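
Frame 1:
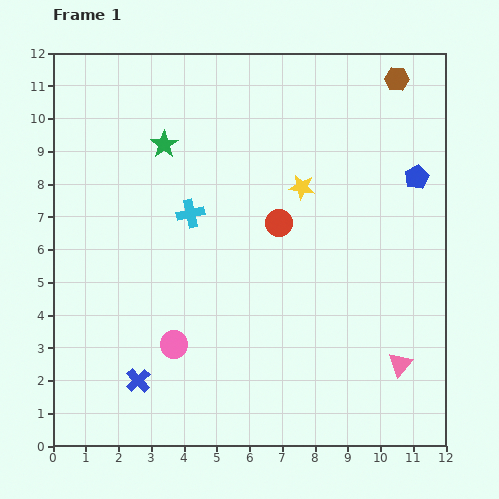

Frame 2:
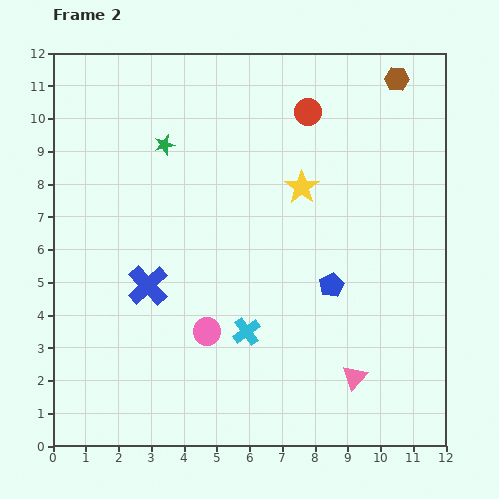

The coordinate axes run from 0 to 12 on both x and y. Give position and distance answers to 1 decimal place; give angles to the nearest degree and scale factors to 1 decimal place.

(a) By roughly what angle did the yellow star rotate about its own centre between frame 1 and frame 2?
28° clockwise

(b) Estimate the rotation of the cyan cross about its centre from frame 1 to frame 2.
24° counter-clockwise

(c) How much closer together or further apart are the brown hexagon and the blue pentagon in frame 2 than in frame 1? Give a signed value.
+3.5

Distance in frame 1: 3.1. Distance in frame 2: 6.6.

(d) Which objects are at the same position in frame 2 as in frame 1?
the yellow star, the brown hexagon, the green star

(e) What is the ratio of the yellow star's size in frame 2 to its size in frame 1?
1.3×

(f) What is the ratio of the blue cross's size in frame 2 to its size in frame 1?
1.7×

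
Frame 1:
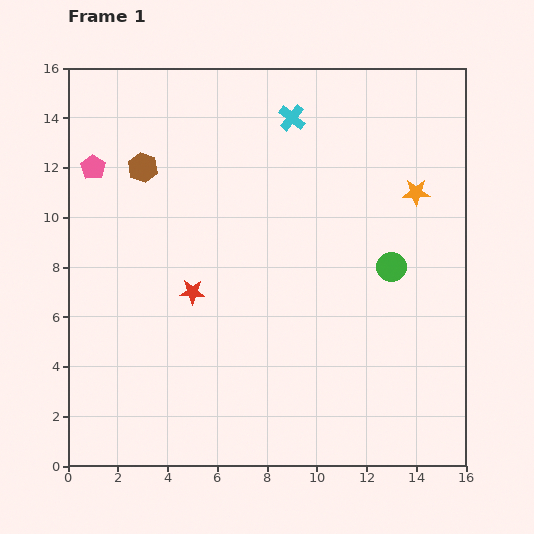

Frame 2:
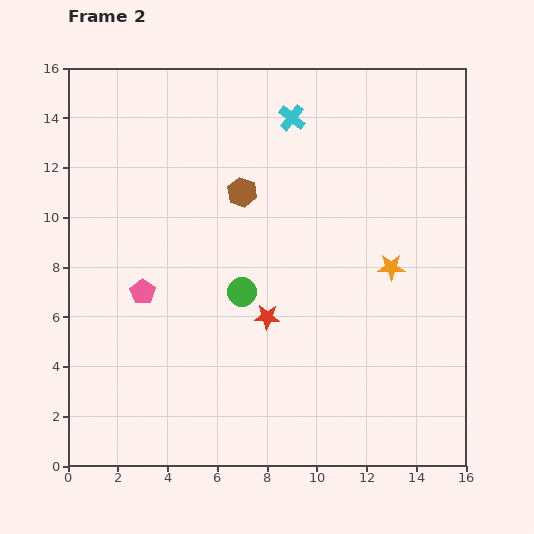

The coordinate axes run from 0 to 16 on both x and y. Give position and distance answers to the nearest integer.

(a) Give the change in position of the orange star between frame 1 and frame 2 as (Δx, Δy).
(-1, -3)

The orange star was at (14, 11) in frame 1 and (13, 8) in frame 2.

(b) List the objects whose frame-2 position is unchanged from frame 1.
the cyan cross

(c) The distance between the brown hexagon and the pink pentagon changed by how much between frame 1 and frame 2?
+4

Distance in frame 1: 2. Distance in frame 2: 6.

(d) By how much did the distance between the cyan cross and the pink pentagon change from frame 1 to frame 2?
+1

Distance in frame 1: 8. Distance in frame 2: 9.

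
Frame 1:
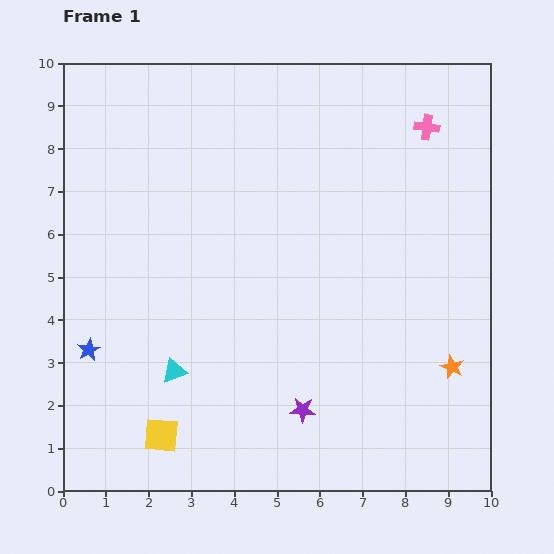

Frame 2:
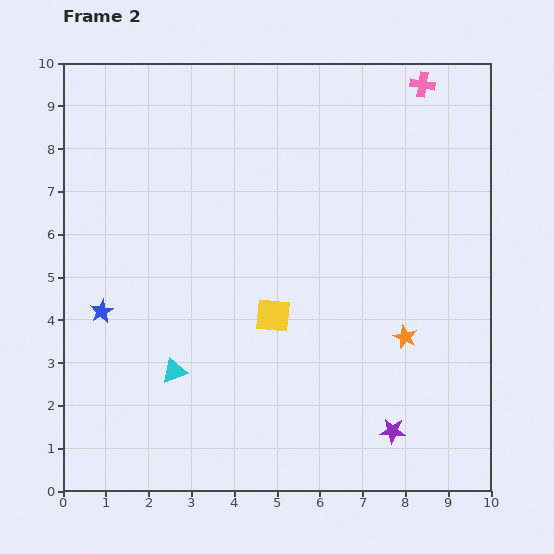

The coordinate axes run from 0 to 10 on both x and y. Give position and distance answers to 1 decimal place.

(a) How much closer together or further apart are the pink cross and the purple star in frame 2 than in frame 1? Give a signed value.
+0.9

Distance in frame 1: 7.2. Distance in frame 2: 8.1.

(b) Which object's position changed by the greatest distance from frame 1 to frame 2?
the yellow square

(moved 3.8; next 2.2)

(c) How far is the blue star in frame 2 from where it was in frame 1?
0.9

The blue star moved from (0.6, 3.3) to (0.9, 4.2), a distance of √(0.3² + 0.9²) ≈ 0.9.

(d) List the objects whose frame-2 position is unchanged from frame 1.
the cyan triangle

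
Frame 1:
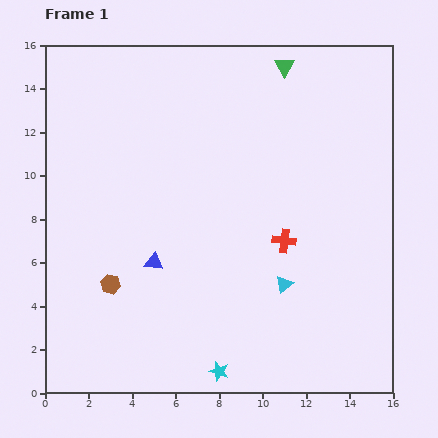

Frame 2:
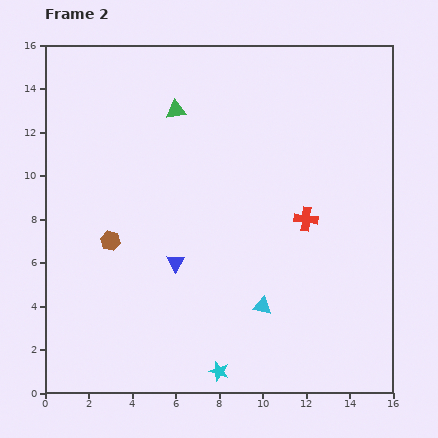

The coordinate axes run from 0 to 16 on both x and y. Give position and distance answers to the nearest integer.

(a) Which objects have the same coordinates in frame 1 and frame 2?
the cyan star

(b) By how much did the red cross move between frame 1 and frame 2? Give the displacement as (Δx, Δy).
(1, 1)

The red cross was at (11, 7) in frame 1 and (12, 8) in frame 2.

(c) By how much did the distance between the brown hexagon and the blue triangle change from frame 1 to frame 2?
+1

Distance in frame 1: 2. Distance in frame 2: 3.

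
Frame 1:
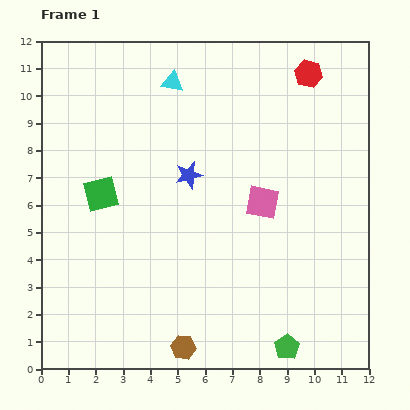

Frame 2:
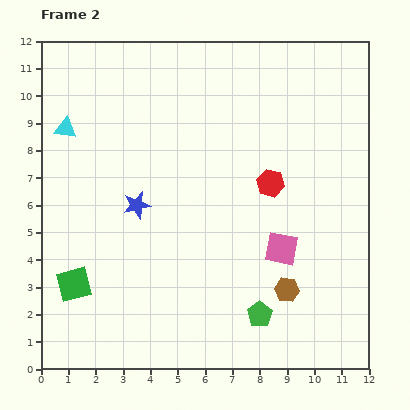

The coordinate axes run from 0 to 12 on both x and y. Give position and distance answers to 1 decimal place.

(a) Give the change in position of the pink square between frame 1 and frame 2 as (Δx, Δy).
(0.7, -1.7)

The pink square was at (8.1, 6.1) in frame 1 and (8.8, 4.4) in frame 2.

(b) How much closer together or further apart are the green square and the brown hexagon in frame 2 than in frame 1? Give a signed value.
+1.4

Distance in frame 1: 6.4. Distance in frame 2: 7.8.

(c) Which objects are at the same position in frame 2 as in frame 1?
none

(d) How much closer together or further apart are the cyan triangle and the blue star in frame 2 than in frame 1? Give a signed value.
+0.3

Distance in frame 1: 3.5. Distance in frame 2: 3.8.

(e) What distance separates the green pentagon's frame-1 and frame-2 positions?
1.6

The green pentagon moved from (9.0, 0.8) to (8.0, 2.0), a distance of √(1.0² + 1.2²) ≈ 1.6.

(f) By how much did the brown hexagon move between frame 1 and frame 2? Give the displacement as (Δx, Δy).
(3.8, 2.1)

The brown hexagon was at (5.2, 0.8) in frame 1 and (9.0, 2.9) in frame 2.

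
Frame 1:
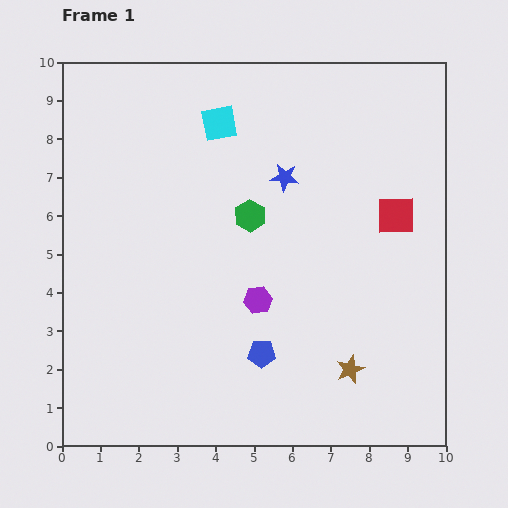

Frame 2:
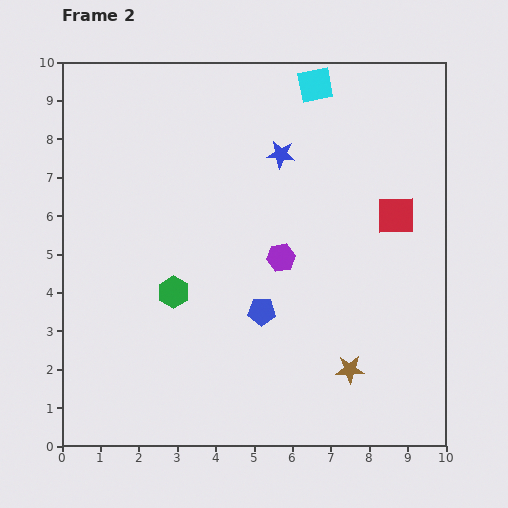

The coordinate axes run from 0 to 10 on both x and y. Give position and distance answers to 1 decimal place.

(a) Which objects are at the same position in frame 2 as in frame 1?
the brown star, the red square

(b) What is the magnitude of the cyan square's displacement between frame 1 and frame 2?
2.7

The cyan square moved from (4.1, 8.4) to (6.6, 9.4), a distance of √(2.5² + 1.0²) ≈ 2.7.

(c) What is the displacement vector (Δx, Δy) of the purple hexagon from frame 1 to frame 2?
(0.6, 1.1)

The purple hexagon was at (5.1, 3.8) in frame 1 and (5.7, 4.9) in frame 2.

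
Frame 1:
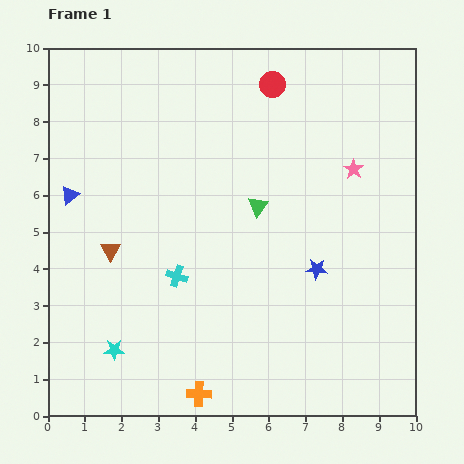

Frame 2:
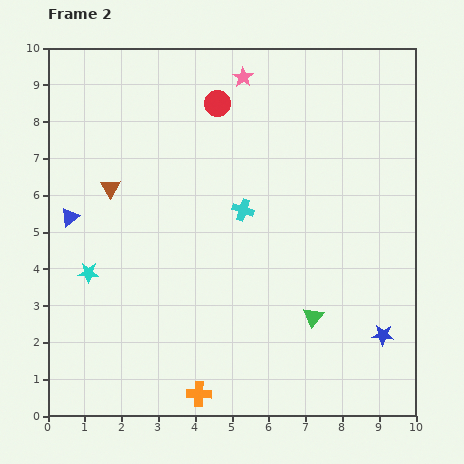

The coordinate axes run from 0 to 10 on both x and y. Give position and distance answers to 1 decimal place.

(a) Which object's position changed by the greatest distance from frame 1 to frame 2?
the pink star

(moved 3.9; next 3.4)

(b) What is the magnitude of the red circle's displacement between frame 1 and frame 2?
1.6

The red circle moved from (6.1, 9.0) to (4.6, 8.5), a distance of √(1.5² + 0.5²) ≈ 1.6.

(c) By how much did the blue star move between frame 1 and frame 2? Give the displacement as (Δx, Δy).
(1.8, -1.8)

The blue star was at (7.3, 4.0) in frame 1 and (9.1, 2.2) in frame 2.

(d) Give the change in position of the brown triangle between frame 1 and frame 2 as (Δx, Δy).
(0.0, 1.7)

The brown triangle was at (1.7, 4.5) in frame 1 and (1.7, 6.2) in frame 2.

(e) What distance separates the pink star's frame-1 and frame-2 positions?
3.9

The pink star moved from (8.3, 6.7) to (5.3, 9.2), a distance of √(3.0² + 2.5²) ≈ 3.9.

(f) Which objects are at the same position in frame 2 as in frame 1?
the orange cross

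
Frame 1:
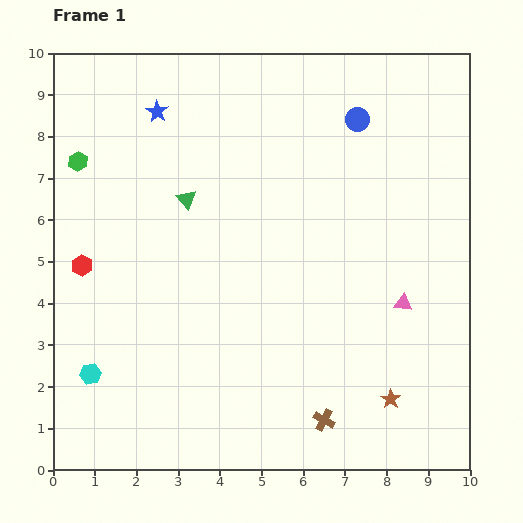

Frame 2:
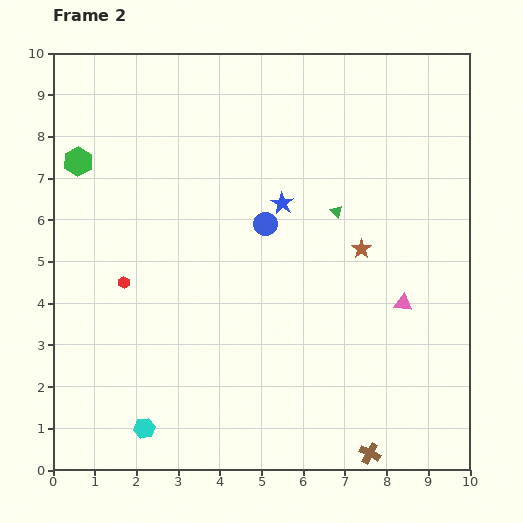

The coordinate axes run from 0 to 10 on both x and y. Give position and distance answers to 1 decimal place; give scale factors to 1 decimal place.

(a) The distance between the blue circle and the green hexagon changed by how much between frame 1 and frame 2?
-2.1

Distance in frame 1: 6.8. Distance in frame 2: 4.7.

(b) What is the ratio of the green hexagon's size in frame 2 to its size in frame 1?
1.5×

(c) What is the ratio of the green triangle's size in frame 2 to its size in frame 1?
0.6×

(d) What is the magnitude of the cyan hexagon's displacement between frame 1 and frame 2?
1.8

The cyan hexagon moved from (0.9, 2.3) to (2.2, 1.0), a distance of √(1.3² + 1.3²) ≈ 1.8.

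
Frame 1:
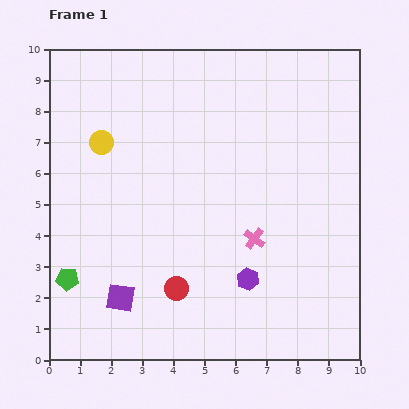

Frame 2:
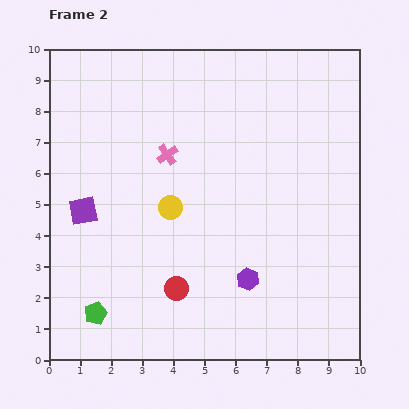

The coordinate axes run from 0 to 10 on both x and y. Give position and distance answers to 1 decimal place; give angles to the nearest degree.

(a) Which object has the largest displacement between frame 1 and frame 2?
the pink cross

(moved 3.9; next 3.0)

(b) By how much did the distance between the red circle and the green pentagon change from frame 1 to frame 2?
-0.8

Distance in frame 1: 3.5. Distance in frame 2: 2.7.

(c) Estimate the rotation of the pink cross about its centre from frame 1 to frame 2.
17° clockwise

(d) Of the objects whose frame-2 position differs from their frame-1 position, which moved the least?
the green pentagon

(moved 1.4)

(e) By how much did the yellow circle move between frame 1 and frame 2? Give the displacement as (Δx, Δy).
(2.2, -2.1)

The yellow circle was at (1.7, 7.0) in frame 1 and (3.9, 4.9) in frame 2.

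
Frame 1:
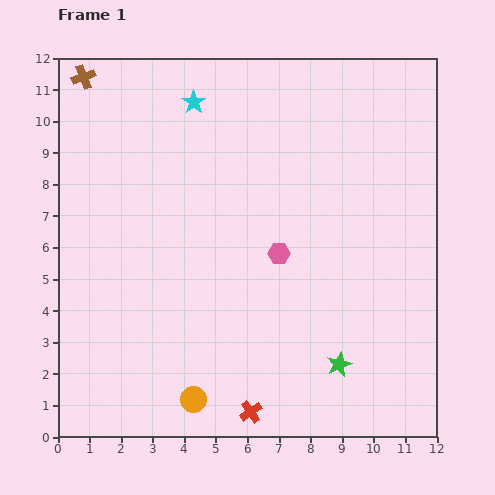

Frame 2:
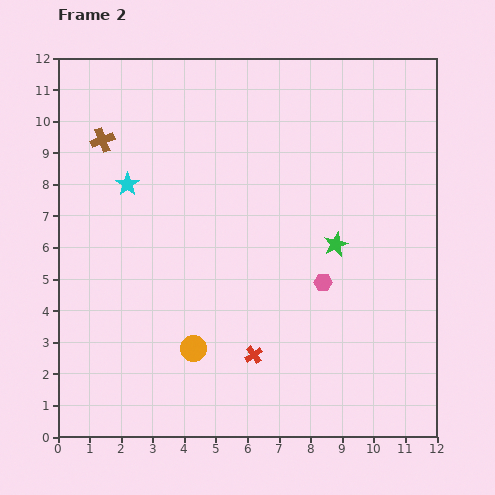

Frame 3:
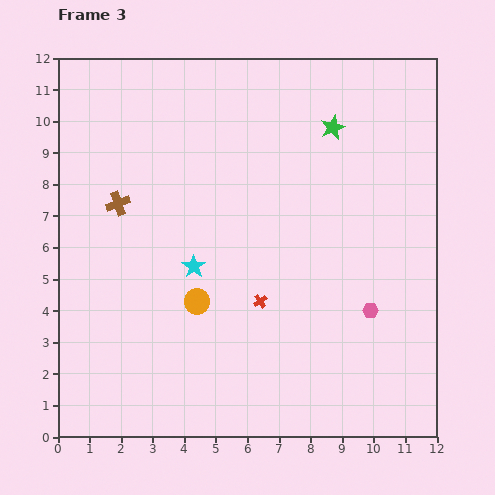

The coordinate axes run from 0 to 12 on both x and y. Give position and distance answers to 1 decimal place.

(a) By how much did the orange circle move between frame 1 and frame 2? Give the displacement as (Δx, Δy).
(0.0, 1.6)

The orange circle was at (4.3, 1.2) in frame 1 and (4.3, 2.8) in frame 2.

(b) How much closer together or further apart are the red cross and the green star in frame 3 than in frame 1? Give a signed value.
+2.8

Distance in frame 1: 3.2. Distance in frame 3: 6.0.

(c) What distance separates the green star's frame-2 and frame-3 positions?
3.7

The green star moved from (8.8, 6.1) to (8.7, 9.8), a distance of √(0.1² + 3.7²) ≈ 3.7.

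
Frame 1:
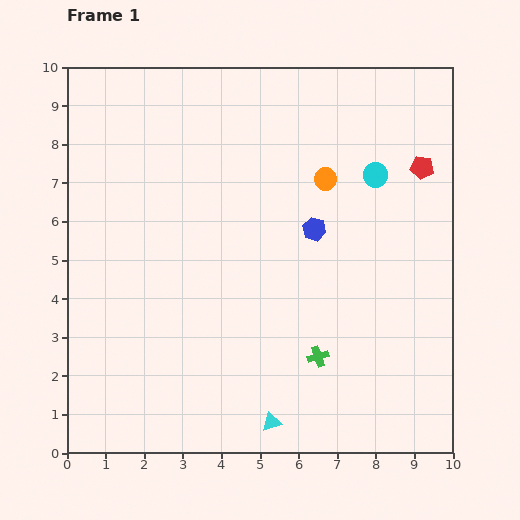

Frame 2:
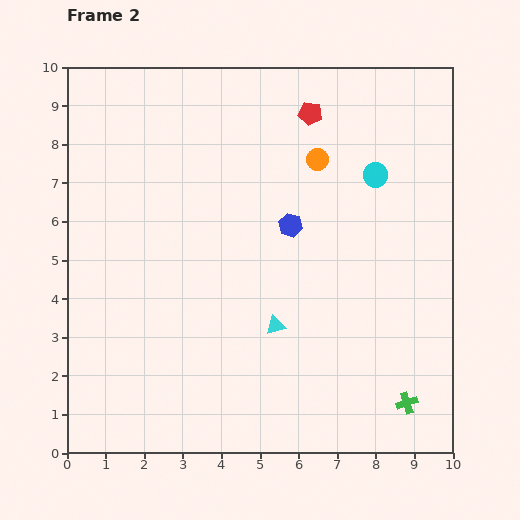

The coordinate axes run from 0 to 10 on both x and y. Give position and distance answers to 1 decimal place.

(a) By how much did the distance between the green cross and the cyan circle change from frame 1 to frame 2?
+1.1

Distance in frame 1: 4.9. Distance in frame 2: 6.0.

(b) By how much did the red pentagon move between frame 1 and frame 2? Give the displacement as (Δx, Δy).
(-2.9, 1.4)

The red pentagon was at (9.2, 7.4) in frame 1 and (6.3, 8.8) in frame 2.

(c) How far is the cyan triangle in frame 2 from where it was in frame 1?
2.5

The cyan triangle moved from (5.3, 0.8) to (5.4, 3.3), a distance of √(0.1² + 2.5²) ≈ 2.5.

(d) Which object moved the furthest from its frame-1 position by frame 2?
the red pentagon

(moved 3.2; next 2.6)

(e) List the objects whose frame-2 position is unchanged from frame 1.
the cyan circle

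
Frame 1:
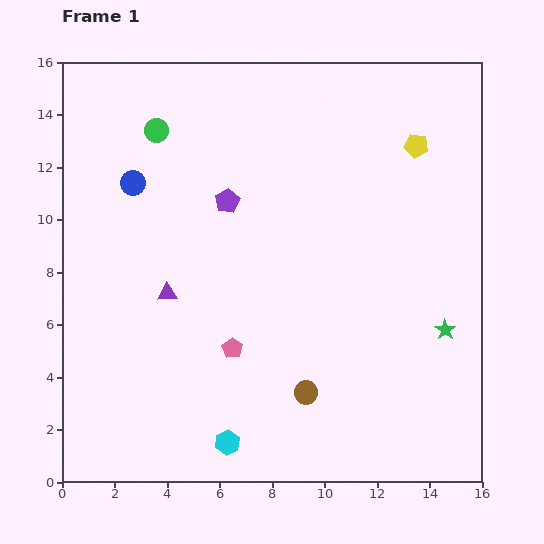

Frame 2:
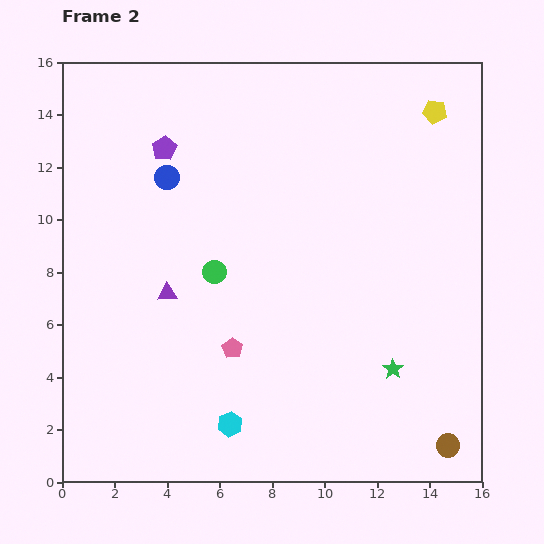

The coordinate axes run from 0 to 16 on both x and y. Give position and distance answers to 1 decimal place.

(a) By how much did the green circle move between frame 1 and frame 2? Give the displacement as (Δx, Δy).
(2.2, -5.4)

The green circle was at (3.6, 13.4) in frame 1 and (5.8, 8.0) in frame 2.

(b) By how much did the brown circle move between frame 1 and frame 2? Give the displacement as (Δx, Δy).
(5.4, -2.0)

The brown circle was at (9.3, 3.4) in frame 1 and (14.7, 1.4) in frame 2.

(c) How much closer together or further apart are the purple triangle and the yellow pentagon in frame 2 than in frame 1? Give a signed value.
+1.3

Distance in frame 1: 11.0. Distance in frame 2: 12.3.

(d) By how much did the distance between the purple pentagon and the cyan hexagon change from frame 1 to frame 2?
+1.6

Distance in frame 1: 9.2. Distance in frame 2: 10.8.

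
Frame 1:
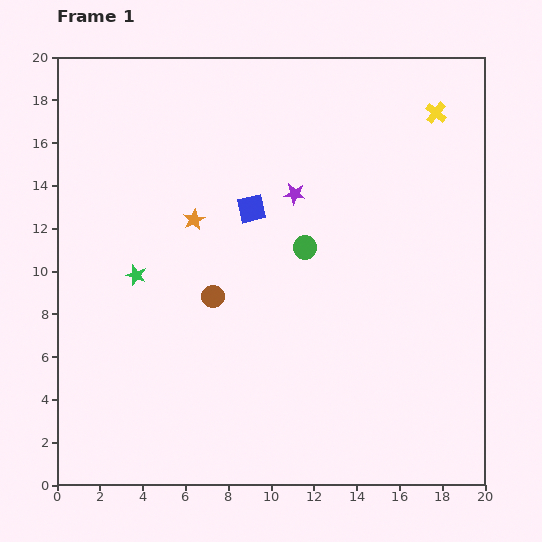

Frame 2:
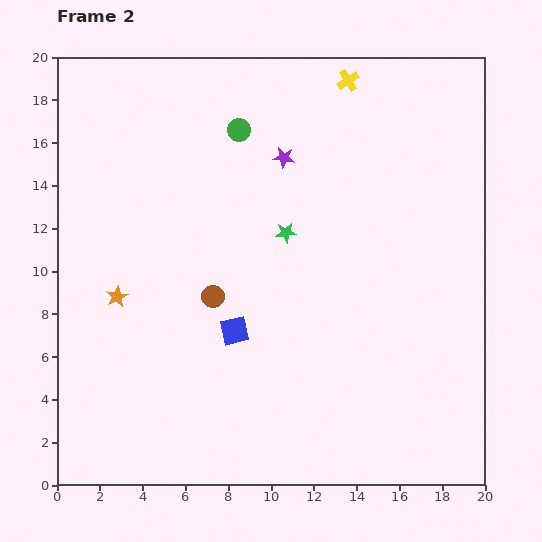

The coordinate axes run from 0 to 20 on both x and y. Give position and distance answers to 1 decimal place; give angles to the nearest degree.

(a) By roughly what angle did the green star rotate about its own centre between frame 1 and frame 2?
24° counter-clockwise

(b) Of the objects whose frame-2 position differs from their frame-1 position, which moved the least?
the purple star

(moved 1.8)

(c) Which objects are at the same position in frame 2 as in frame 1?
the brown circle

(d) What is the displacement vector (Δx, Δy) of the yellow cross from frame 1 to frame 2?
(-4.1, 1.5)

The yellow cross was at (17.7, 17.4) in frame 1 and (13.6, 18.9) in frame 2.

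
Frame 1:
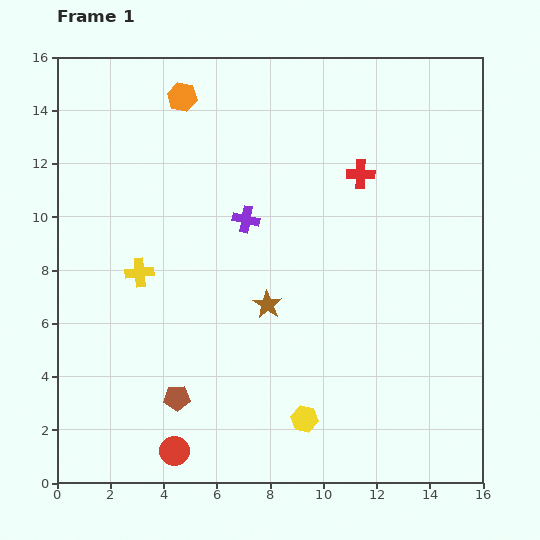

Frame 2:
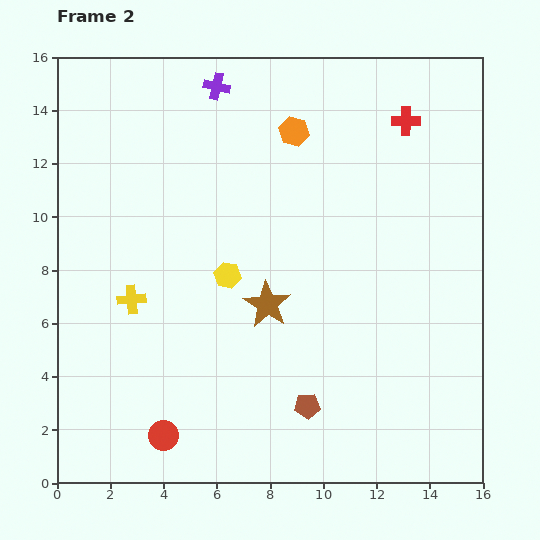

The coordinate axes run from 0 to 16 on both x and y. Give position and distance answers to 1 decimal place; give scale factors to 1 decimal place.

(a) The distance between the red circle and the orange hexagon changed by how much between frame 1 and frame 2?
-0.9

Distance in frame 1: 13.3. Distance in frame 2: 12.4.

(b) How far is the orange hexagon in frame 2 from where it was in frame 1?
4.4

The orange hexagon moved from (4.7, 14.5) to (8.9, 13.2), a distance of √(4.2² + 1.3²) ≈ 4.4.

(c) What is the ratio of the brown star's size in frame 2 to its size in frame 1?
1.6×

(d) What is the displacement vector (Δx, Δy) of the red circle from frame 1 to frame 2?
(-0.4, 0.6)

The red circle was at (4.4, 1.2) in frame 1 and (4.0, 1.8) in frame 2.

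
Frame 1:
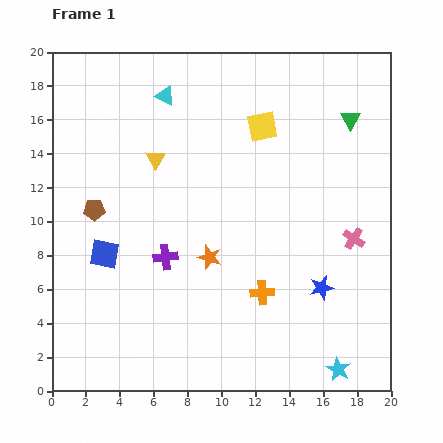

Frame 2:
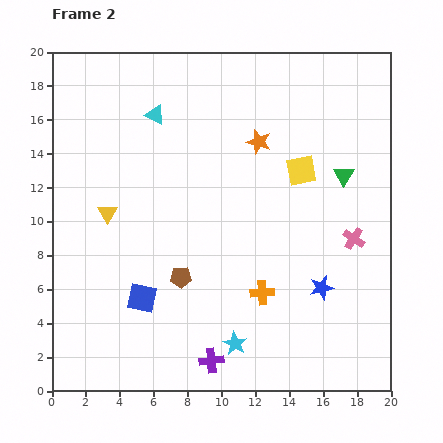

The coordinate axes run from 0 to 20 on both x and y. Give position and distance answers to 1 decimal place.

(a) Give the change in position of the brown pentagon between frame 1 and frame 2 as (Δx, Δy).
(5.1, -4.0)

The brown pentagon was at (2.5, 10.7) in frame 1 and (7.6, 6.7) in frame 2.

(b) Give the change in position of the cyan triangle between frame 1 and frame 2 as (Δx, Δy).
(-0.6, -1.1)

The cyan triangle was at (6.7, 17.4) in frame 1 and (6.1, 16.3) in frame 2.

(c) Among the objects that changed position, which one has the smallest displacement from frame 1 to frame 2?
the cyan triangle

(moved 1.3)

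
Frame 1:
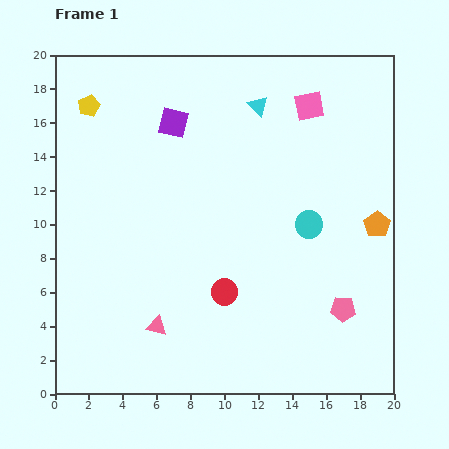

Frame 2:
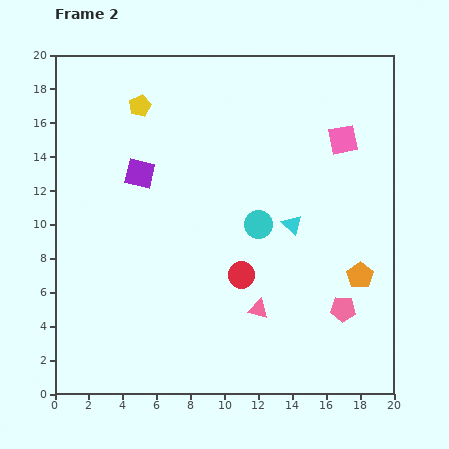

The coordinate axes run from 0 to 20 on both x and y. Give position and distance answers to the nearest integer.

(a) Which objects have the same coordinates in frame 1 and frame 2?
the pink pentagon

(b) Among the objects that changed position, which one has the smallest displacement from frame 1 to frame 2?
the red circle

(moved 1)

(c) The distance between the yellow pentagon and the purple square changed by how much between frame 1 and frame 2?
-1

Distance in frame 1: 5. Distance in frame 2: 4.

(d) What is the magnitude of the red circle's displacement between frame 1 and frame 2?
1

The red circle moved from (10, 6) to (11, 7), a distance of √(1² + 1²) ≈ 1.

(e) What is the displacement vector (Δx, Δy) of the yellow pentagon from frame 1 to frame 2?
(3, 0)

The yellow pentagon was at (2, 17) in frame 1 and (5, 17) in frame 2.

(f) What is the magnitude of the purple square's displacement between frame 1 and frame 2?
4

The purple square moved from (7, 16) to (5, 13), a distance of √(2² + 3²) ≈ 4.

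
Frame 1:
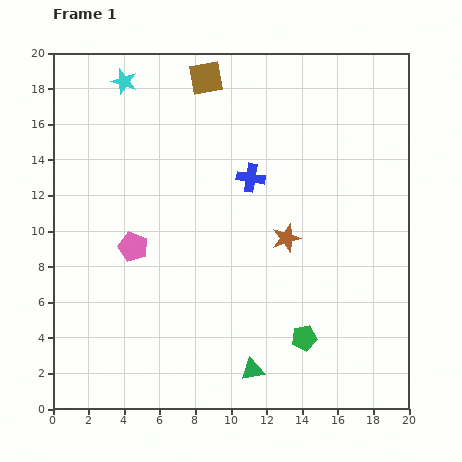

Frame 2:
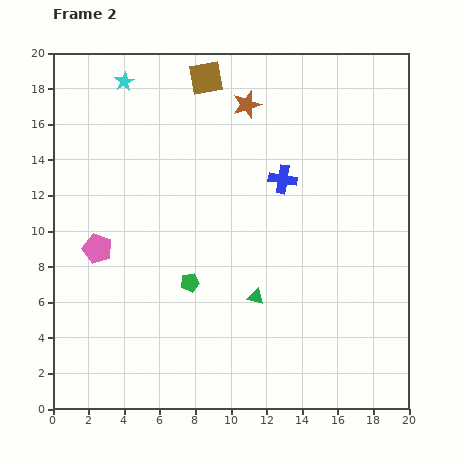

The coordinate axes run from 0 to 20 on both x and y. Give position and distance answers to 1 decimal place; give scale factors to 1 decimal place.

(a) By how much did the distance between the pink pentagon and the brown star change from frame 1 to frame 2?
+3.1

Distance in frame 1: 8.6. Distance in frame 2: 11.7.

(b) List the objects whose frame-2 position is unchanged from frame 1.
the cyan star, the brown square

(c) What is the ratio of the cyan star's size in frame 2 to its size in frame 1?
0.7×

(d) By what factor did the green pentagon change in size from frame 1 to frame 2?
0.7×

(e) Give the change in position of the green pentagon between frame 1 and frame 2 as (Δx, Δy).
(-6.4, 3.1)

The green pentagon was at (14.1, 4.0) in frame 1 and (7.7, 7.1) in frame 2.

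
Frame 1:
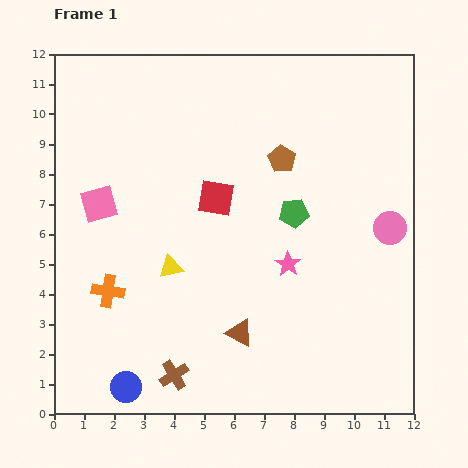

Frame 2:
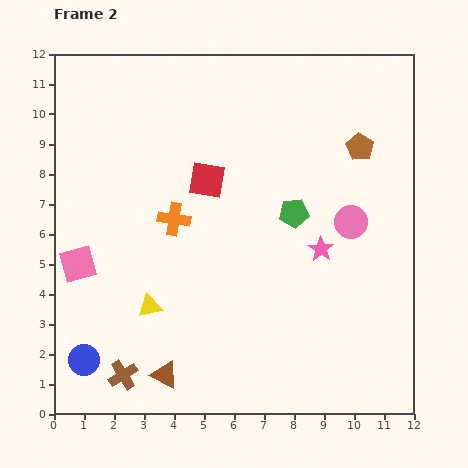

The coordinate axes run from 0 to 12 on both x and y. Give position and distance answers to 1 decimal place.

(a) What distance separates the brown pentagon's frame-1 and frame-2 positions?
2.6

The brown pentagon moved from (7.6, 8.5) to (10.2, 8.9), a distance of √(2.6² + 0.4²) ≈ 2.6.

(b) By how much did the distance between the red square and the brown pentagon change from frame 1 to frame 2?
+2.6

Distance in frame 1: 2.6. Distance in frame 2: 5.2.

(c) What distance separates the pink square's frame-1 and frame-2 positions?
2.1

The pink square moved from (1.5, 7.0) to (0.8, 5.0), a distance of √(0.7² + 2.0²) ≈ 2.1.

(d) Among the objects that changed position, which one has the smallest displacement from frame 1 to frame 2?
the red square

(moved 0.7)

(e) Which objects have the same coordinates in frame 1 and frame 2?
the green pentagon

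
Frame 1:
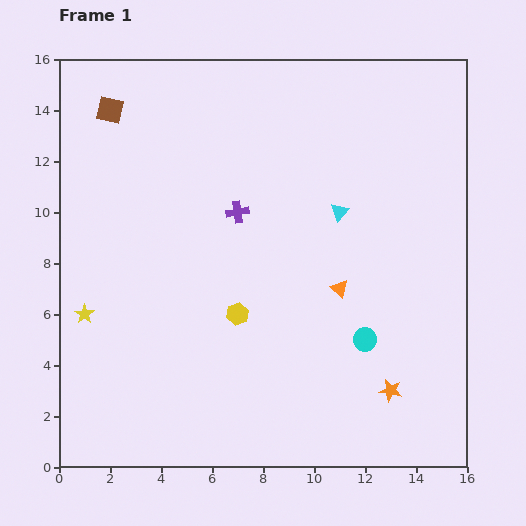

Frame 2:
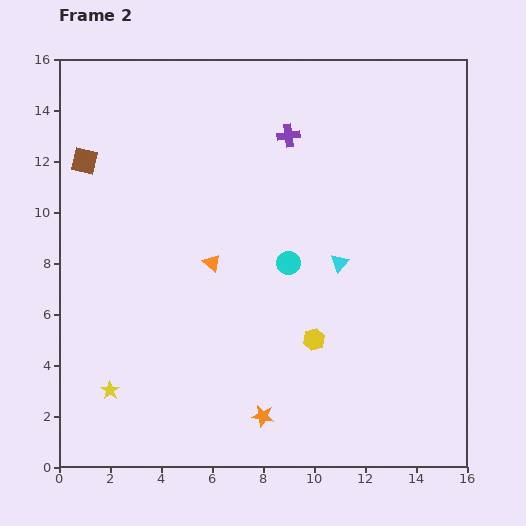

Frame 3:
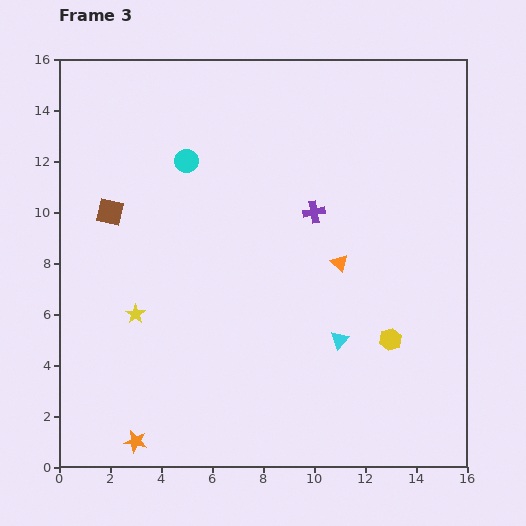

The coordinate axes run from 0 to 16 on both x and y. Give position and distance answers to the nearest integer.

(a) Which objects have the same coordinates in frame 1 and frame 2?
none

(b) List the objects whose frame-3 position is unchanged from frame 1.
none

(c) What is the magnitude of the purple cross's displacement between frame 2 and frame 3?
3

The purple cross moved from (9, 13) to (10, 10), a distance of √(1² + 3²) ≈ 3.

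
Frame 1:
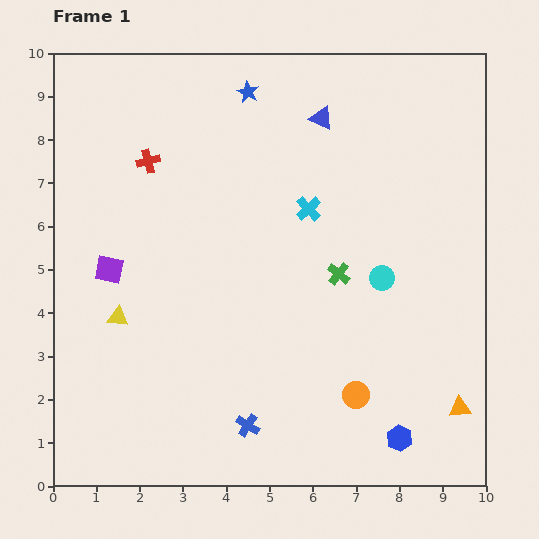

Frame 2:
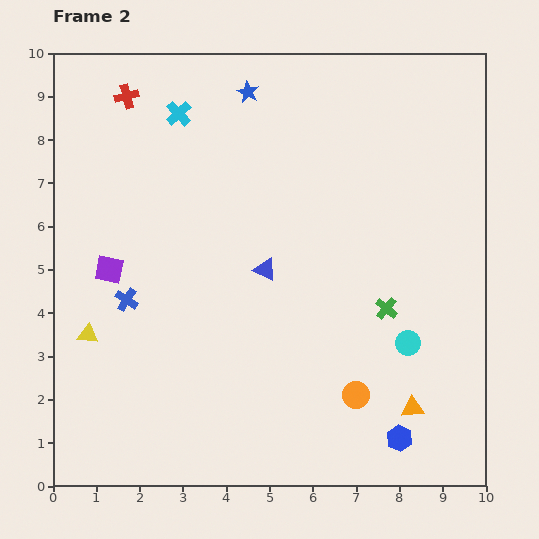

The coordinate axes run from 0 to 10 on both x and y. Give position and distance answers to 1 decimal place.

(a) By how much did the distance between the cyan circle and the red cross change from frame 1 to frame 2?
+2.6

Distance in frame 1: 6.0. Distance in frame 2: 8.6.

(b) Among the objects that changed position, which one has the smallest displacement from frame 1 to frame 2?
the yellow triangle

(moved 0.8)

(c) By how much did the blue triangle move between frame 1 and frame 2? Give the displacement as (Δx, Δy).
(-1.3, -3.5)

The blue triangle was at (6.2, 8.5) in frame 1 and (4.9, 5.0) in frame 2.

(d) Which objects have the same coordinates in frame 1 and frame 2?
the orange circle, the purple square, the blue star, the blue hexagon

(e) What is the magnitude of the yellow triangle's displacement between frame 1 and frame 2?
0.8

The yellow triangle moved from (1.5, 3.9) to (0.8, 3.5), a distance of √(0.7² + 0.4²) ≈ 0.8.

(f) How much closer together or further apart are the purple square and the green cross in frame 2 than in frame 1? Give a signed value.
+1.2

Distance in frame 1: 5.3. Distance in frame 2: 6.5.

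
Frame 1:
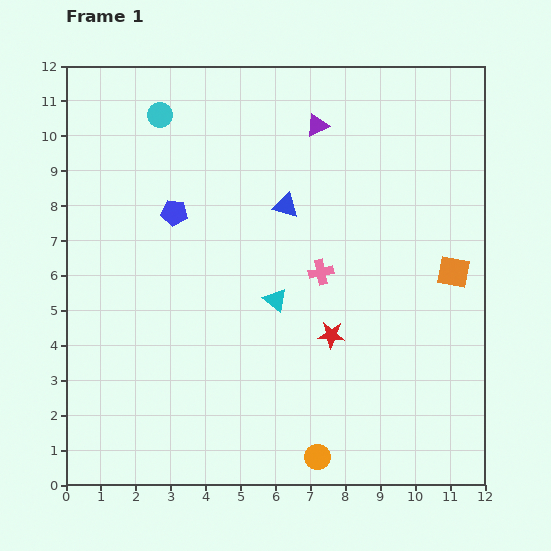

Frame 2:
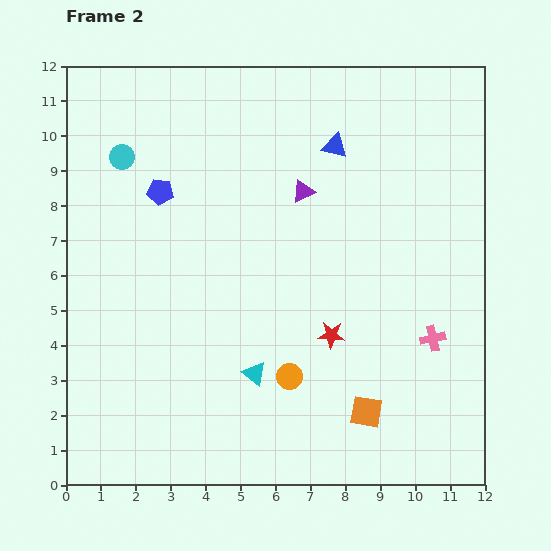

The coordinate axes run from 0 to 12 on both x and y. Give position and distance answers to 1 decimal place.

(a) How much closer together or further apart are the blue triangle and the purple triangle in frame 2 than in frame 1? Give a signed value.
-0.9

Distance in frame 1: 2.5. Distance in frame 2: 1.6.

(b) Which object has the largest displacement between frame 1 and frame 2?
the orange square

(moved 4.7; next 3.7)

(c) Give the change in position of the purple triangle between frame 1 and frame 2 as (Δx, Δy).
(-0.4, -1.9)

The purple triangle was at (7.2, 10.3) in frame 1 and (6.8, 8.4) in frame 2.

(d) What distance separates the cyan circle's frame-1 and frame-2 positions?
1.6

The cyan circle moved from (2.7, 10.6) to (1.6, 9.4), a distance of √(1.1² + 1.2²) ≈ 1.6.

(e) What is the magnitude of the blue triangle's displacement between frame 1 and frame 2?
2.2

The blue triangle moved from (6.3, 8.0) to (7.7, 9.7), a distance of √(1.4² + 1.7²) ≈ 2.2.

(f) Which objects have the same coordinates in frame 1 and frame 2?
the red star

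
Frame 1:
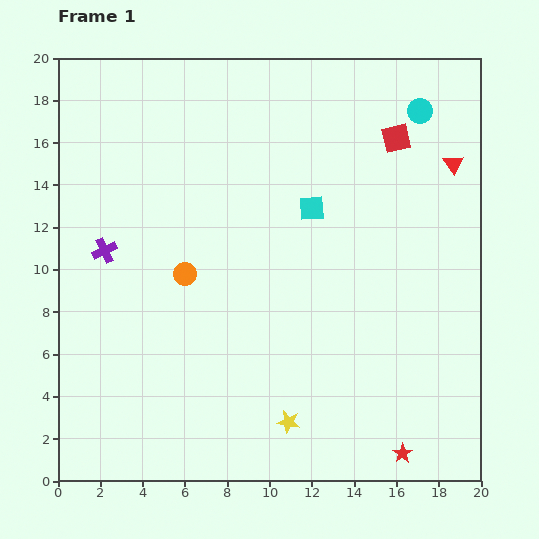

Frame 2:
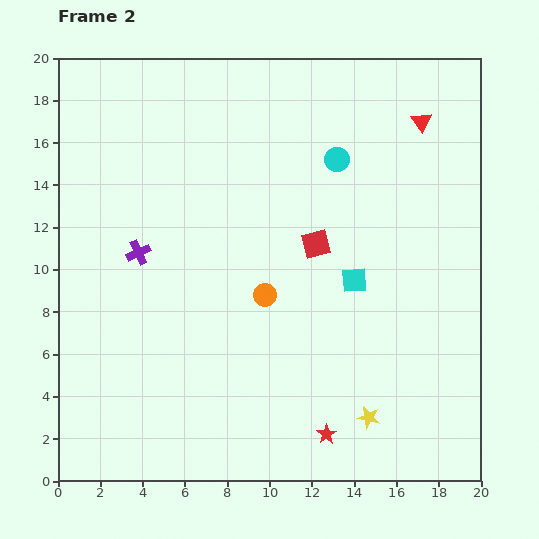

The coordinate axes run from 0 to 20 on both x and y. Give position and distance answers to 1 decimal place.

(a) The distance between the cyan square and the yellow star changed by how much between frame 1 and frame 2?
-3.7

Distance in frame 1: 10.2. Distance in frame 2: 6.5.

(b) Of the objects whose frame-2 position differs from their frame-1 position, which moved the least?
the purple cross

(moved 1.6)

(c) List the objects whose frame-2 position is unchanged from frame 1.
none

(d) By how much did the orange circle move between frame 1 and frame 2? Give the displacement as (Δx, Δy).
(3.8, -1.0)

The orange circle was at (6.0, 9.8) in frame 1 and (9.8, 8.8) in frame 2.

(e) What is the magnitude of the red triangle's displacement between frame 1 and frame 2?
2.5

The red triangle moved from (18.7, 15.0) to (17.2, 17.0), a distance of √(1.5² + 2.0²) ≈ 2.5.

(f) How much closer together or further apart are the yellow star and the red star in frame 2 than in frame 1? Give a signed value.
-3.4

Distance in frame 1: 5.6. Distance in frame 2: 2.2.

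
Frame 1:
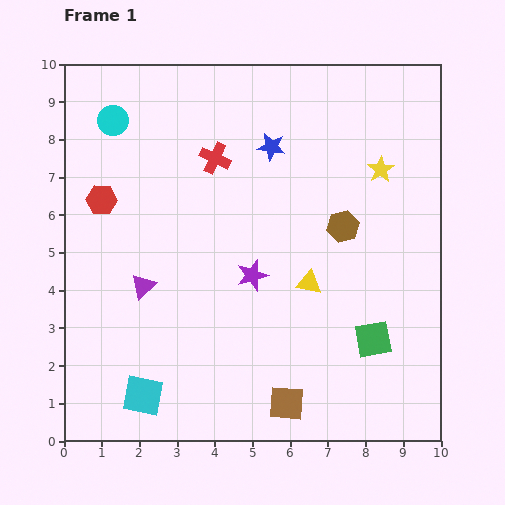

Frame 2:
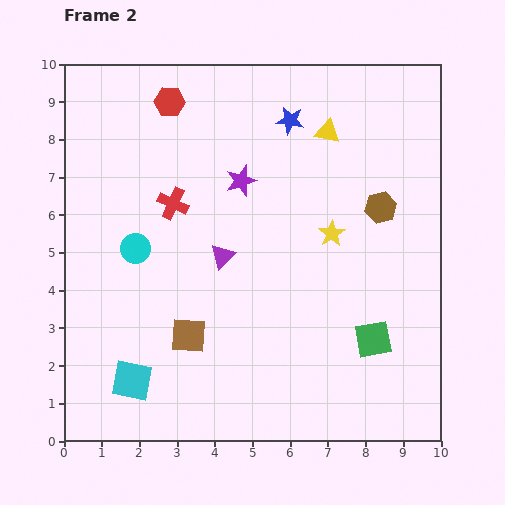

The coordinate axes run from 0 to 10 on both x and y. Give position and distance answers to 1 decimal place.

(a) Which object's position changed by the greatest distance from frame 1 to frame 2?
the yellow triangle

(moved 4.0; next 3.5)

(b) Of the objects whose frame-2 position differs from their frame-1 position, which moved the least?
the cyan square

(moved 0.5)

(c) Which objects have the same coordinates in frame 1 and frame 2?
the green square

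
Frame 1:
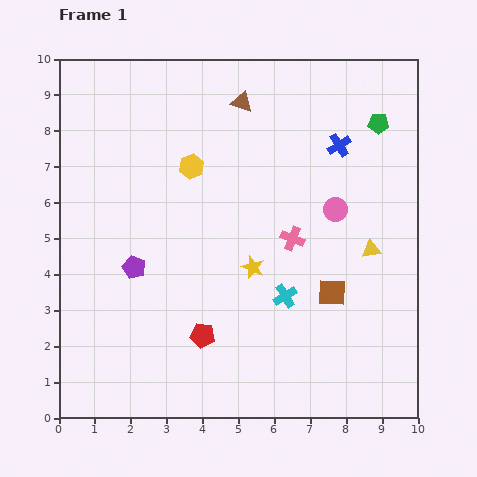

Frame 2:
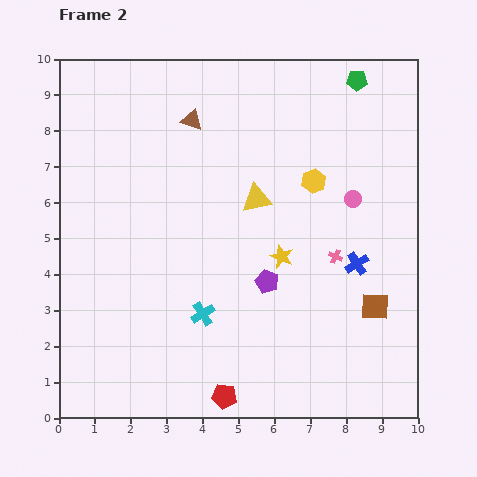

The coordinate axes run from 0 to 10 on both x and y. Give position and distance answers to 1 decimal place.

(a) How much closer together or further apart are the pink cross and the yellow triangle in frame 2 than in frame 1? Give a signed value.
+0.5

Distance in frame 1: 2.2. Distance in frame 2: 2.7.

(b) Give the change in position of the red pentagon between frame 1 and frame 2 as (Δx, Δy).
(0.6, -1.7)

The red pentagon was at (4.0, 2.3) in frame 1 and (4.6, 0.6) in frame 2.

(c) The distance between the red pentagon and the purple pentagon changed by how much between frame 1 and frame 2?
+0.7

Distance in frame 1: 2.7. Distance in frame 2: 3.4.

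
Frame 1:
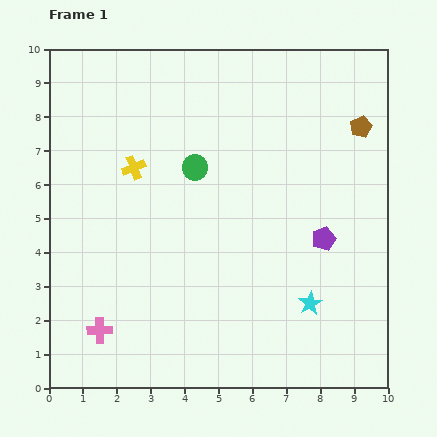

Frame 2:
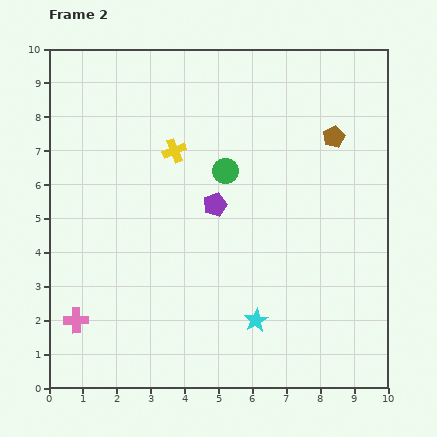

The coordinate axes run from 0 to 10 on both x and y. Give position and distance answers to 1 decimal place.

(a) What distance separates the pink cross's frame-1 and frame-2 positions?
0.8

The pink cross moved from (1.5, 1.7) to (0.8, 2.0), a distance of √(0.7² + 0.3²) ≈ 0.8.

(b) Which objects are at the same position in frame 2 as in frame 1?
none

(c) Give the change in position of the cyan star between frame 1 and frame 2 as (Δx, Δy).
(-1.6, -0.5)

The cyan star was at (7.7, 2.5) in frame 1 and (6.1, 2.0) in frame 2.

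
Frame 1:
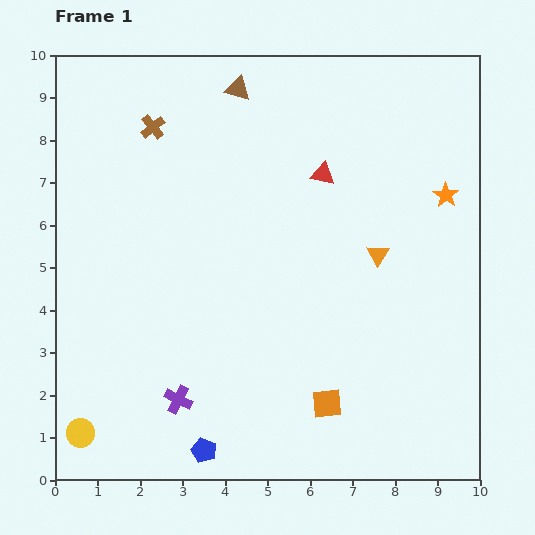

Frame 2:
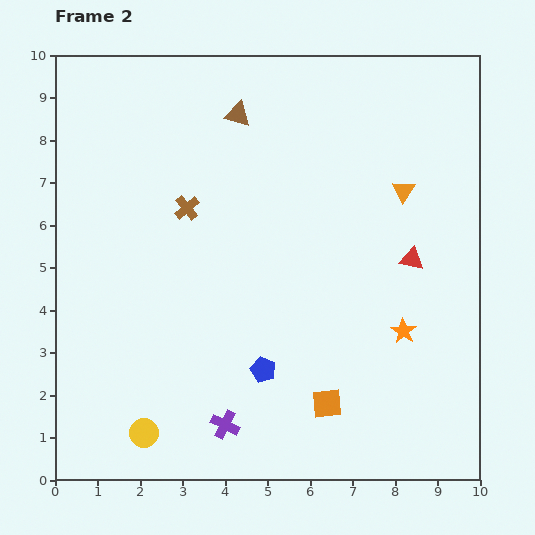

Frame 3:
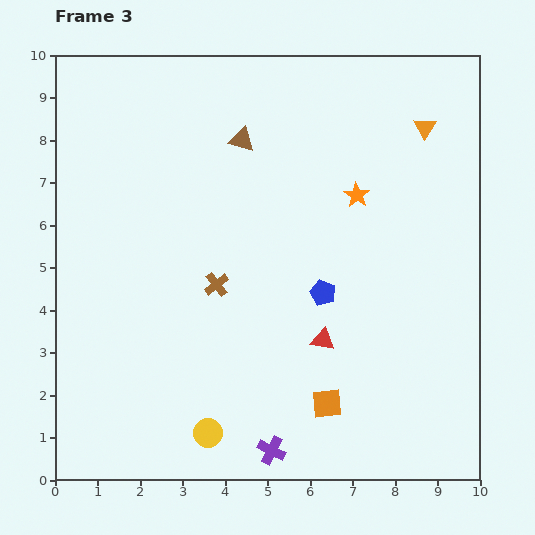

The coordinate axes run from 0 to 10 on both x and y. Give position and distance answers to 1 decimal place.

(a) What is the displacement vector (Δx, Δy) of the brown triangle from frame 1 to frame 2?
(0.0, -0.6)

The brown triangle was at (4.3, 9.2) in frame 1 and (4.3, 8.6) in frame 2.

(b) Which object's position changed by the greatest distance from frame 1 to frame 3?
the blue pentagon

(moved 4.6; next 4.0)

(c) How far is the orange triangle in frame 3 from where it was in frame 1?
3.2

The orange triangle moved from (7.6, 5.3) to (8.7, 8.3), a distance of √(1.1² + 3.0²) ≈ 3.2.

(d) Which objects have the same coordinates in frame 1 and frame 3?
the orange square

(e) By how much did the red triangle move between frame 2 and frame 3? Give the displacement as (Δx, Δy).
(-2.1, -1.9)

The red triangle was at (8.4, 5.2) in frame 2 and (6.3, 3.3) in frame 3.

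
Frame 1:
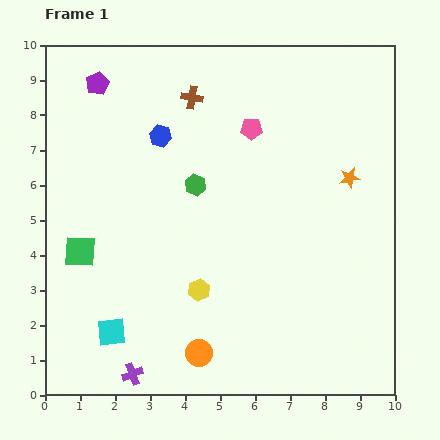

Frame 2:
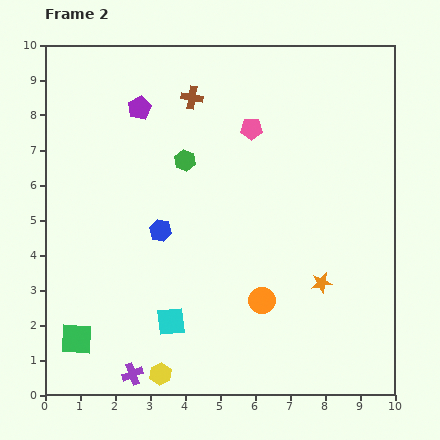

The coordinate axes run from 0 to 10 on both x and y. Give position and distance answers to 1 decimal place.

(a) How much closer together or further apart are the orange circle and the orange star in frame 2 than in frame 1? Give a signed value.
-4.8

Distance in frame 1: 6.6. Distance in frame 2: 1.8.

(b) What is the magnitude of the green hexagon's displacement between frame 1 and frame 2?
0.8

The green hexagon moved from (4.3, 6.0) to (4.0, 6.7), a distance of √(0.3² + 0.7²) ≈ 0.8.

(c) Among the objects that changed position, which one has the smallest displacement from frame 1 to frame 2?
the green hexagon

(moved 0.8)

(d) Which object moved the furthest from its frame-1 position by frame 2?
the orange star

(moved 3.1; next 2.7)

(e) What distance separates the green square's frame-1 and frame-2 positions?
2.5

The green square moved from (1.0, 4.1) to (0.9, 1.6), a distance of √(0.1² + 2.5²) ≈ 2.5.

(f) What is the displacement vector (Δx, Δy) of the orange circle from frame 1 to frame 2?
(1.8, 1.5)

The orange circle was at (4.4, 1.2) in frame 1 and (6.2, 2.7) in frame 2.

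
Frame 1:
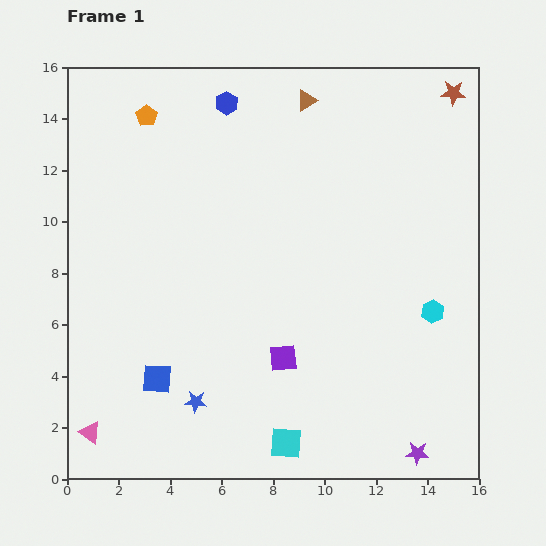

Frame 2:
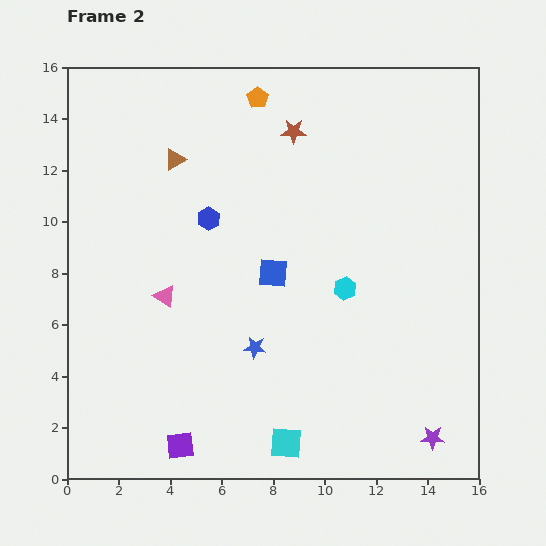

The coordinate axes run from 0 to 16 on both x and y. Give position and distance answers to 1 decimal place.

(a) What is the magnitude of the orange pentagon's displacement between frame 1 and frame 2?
4.4

The orange pentagon moved from (3.1, 14.1) to (7.4, 14.8), a distance of √(4.3² + 0.7²) ≈ 4.4.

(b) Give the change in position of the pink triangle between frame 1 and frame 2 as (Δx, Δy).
(2.9, 5.3)

The pink triangle was at (0.9, 1.8) in frame 1 and (3.8, 7.1) in frame 2.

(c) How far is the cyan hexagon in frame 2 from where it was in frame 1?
3.5

The cyan hexagon moved from (14.2, 6.5) to (10.8, 7.4), a distance of √(3.4² + 0.9²) ≈ 3.5.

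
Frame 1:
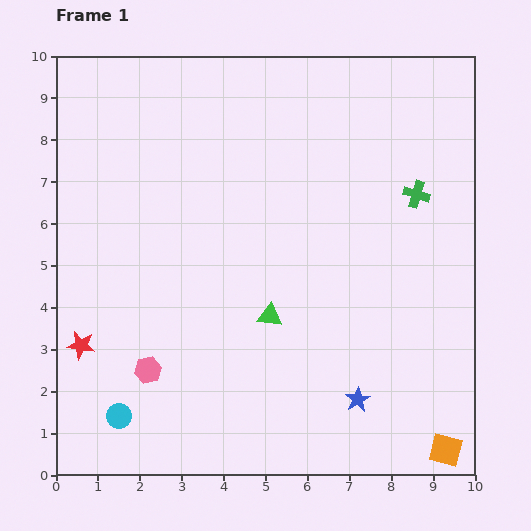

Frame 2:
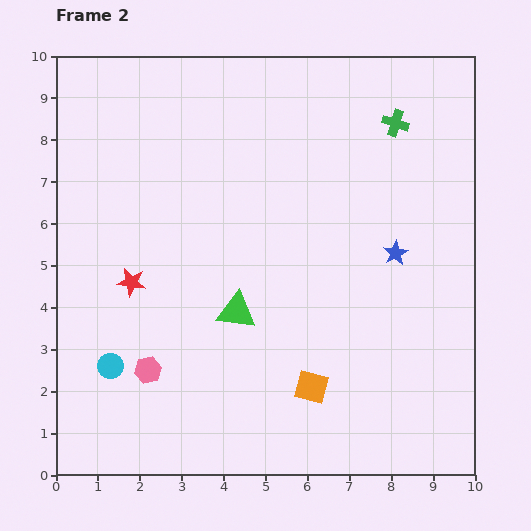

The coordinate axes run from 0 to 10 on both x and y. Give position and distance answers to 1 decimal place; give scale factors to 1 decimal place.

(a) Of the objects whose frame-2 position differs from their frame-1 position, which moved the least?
the green triangle

(moved 0.8)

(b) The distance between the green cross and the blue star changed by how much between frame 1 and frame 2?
-2.0

Distance in frame 1: 5.1. Distance in frame 2: 3.1.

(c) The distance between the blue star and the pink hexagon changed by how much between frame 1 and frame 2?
+1.5

Distance in frame 1: 5.0. Distance in frame 2: 6.5.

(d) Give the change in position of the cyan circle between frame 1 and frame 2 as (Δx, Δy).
(-0.2, 1.2)

The cyan circle was at (1.5, 1.4) in frame 1 and (1.3, 2.6) in frame 2.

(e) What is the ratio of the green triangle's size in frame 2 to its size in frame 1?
1.6×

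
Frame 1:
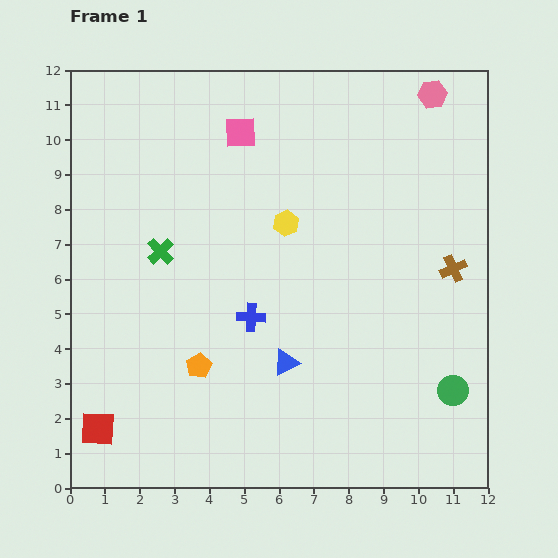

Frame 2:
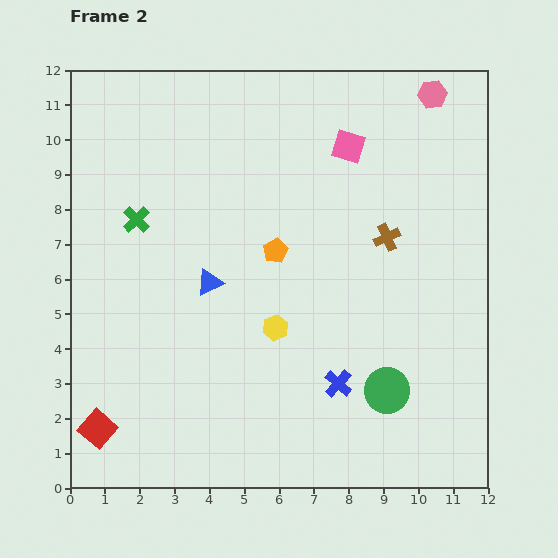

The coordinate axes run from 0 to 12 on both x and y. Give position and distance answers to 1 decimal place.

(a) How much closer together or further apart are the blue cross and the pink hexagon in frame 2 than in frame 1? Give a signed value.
+0.5

Distance in frame 1: 8.2. Distance in frame 2: 8.7.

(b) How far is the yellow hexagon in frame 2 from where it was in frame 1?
3.0

The yellow hexagon moved from (6.2, 7.6) to (5.9, 4.6), a distance of √(0.3² + 3.0²) ≈ 3.0.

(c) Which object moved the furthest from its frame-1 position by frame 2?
the orange pentagon

(moved 4.0; next 3.2)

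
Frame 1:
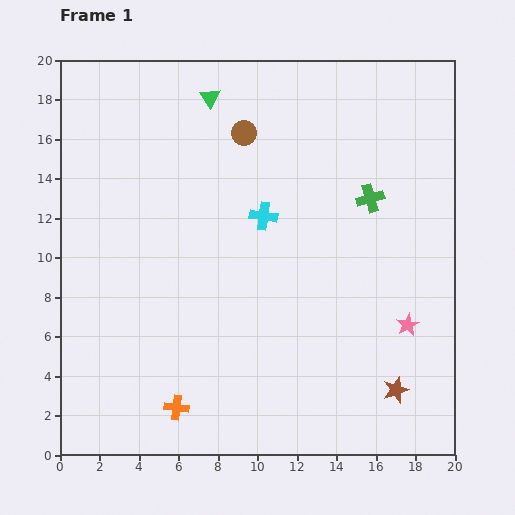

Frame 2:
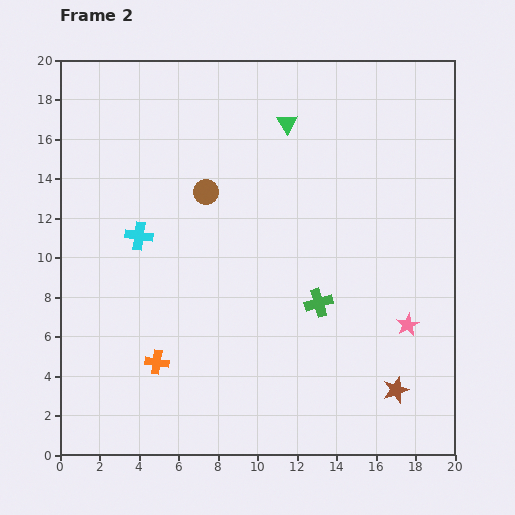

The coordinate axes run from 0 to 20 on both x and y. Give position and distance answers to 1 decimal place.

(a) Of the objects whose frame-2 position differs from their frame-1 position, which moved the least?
the orange cross

(moved 2.5)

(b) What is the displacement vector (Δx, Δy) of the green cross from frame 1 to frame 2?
(-2.6, -5.3)

The green cross was at (15.7, 13.0) in frame 1 and (13.1, 7.7) in frame 2.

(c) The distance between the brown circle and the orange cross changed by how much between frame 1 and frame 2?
-5.3

Distance in frame 1: 14.3. Distance in frame 2: 9.0.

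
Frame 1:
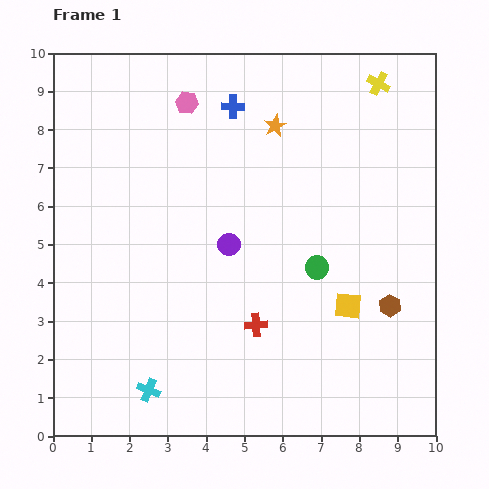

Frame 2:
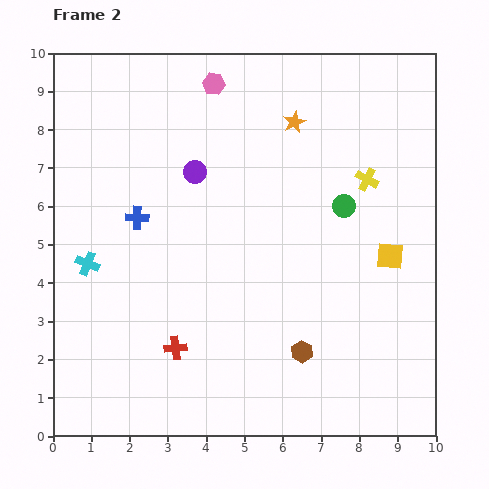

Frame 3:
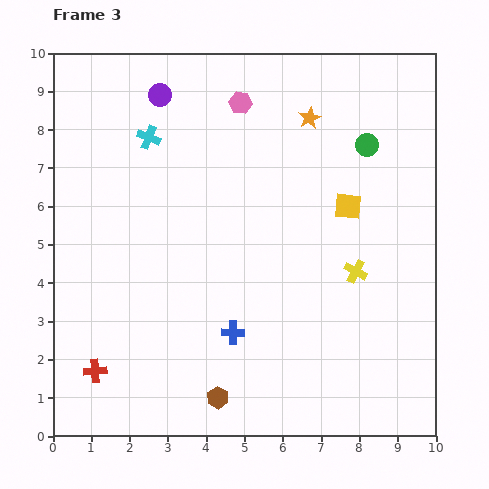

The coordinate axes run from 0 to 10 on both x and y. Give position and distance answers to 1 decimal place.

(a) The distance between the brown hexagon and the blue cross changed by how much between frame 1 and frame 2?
-1.1

Distance in frame 1: 6.6. Distance in frame 2: 5.5.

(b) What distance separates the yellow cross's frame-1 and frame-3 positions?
4.9

The yellow cross moved from (8.5, 9.2) to (7.9, 4.3), a distance of √(0.6² + 4.9²) ≈ 4.9.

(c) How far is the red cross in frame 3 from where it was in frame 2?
2.2

The red cross moved from (3.2, 2.3) to (1.1, 1.7), a distance of √(2.1² + 0.6²) ≈ 2.2.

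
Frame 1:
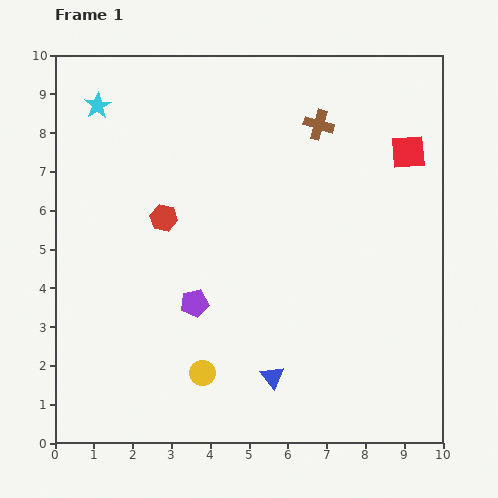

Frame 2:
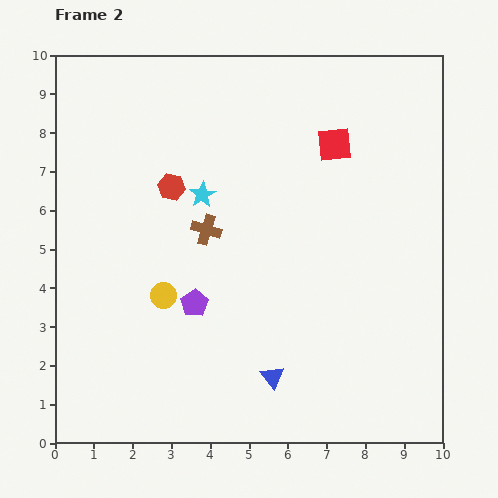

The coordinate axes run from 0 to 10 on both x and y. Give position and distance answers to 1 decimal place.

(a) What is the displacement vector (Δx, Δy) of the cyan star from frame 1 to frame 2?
(2.7, -2.3)

The cyan star was at (1.1, 8.7) in frame 1 and (3.8, 6.4) in frame 2.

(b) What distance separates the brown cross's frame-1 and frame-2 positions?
4.0

The brown cross moved from (6.8, 8.2) to (3.9, 5.5), a distance of √(2.9² + 2.7²) ≈ 4.0.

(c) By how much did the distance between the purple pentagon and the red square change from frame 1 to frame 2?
-1.2

Distance in frame 1: 6.7. Distance in frame 2: 5.5.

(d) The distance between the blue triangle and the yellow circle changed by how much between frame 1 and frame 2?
+1.7

Distance in frame 1: 1.8. Distance in frame 2: 3.5.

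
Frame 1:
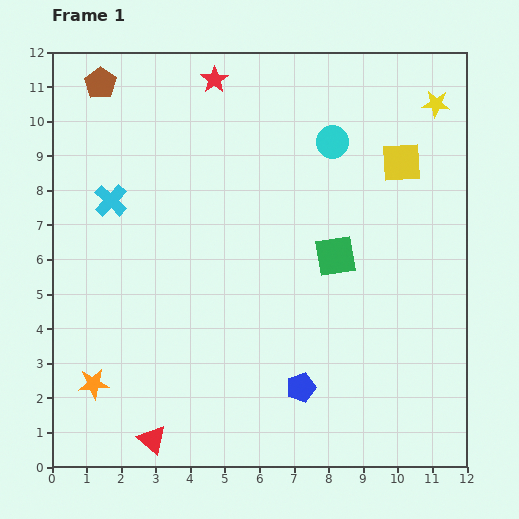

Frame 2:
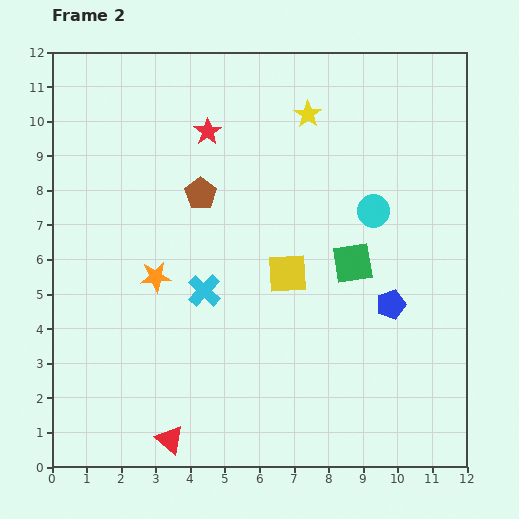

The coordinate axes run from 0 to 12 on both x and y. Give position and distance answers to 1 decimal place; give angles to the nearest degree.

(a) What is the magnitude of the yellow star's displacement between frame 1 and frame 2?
3.7

The yellow star moved from (11.1, 10.5) to (7.4, 10.2), a distance of √(3.7² + 0.3²) ≈ 3.7.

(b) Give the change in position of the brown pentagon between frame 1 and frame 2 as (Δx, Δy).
(2.9, -3.2)

The brown pentagon was at (1.4, 11.1) in frame 1 and (4.3, 7.9) in frame 2.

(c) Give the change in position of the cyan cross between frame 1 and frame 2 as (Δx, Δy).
(2.7, -2.6)

The cyan cross was at (1.7, 7.7) in frame 1 and (4.4, 5.1) in frame 2.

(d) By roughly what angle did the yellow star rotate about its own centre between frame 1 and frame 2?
30° clockwise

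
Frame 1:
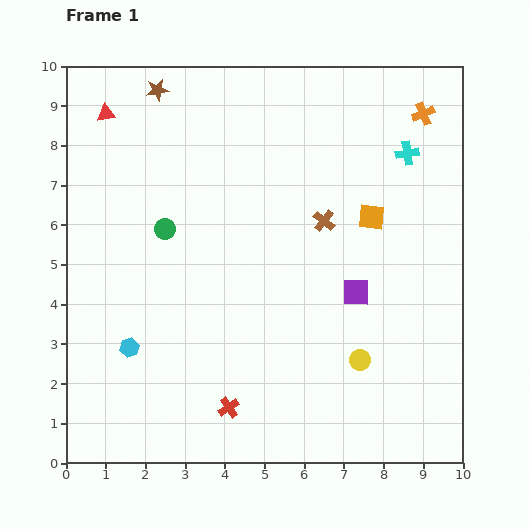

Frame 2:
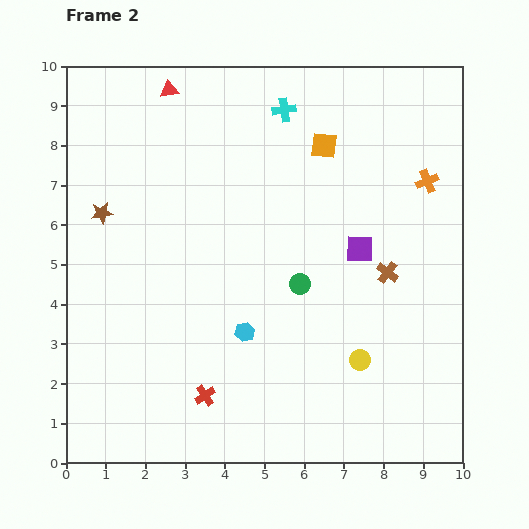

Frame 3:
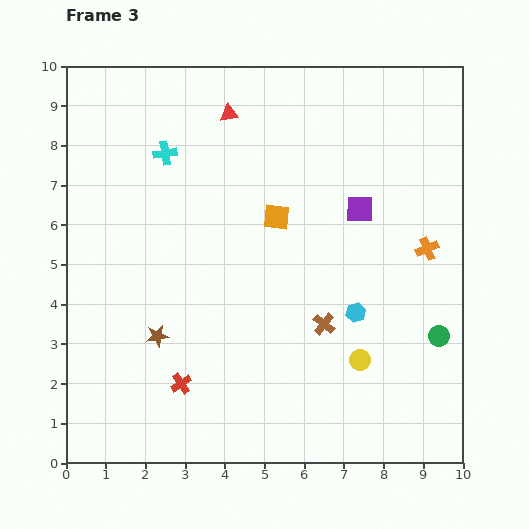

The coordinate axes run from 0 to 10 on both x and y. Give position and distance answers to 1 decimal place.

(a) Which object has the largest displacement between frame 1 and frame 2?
the green circle

(moved 3.7; next 3.4)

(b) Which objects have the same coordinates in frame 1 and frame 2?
the yellow circle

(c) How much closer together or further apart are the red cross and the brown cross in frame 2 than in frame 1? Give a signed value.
+0.2

Distance in frame 1: 5.3. Distance in frame 2: 5.5.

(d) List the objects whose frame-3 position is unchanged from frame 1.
the yellow circle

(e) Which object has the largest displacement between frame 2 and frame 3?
the green circle

(moved 3.7; next 3.4)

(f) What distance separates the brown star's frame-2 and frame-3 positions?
3.4

The brown star moved from (0.9, 6.3) to (2.3, 3.2), a distance of √(1.4² + 3.1²) ≈ 3.4.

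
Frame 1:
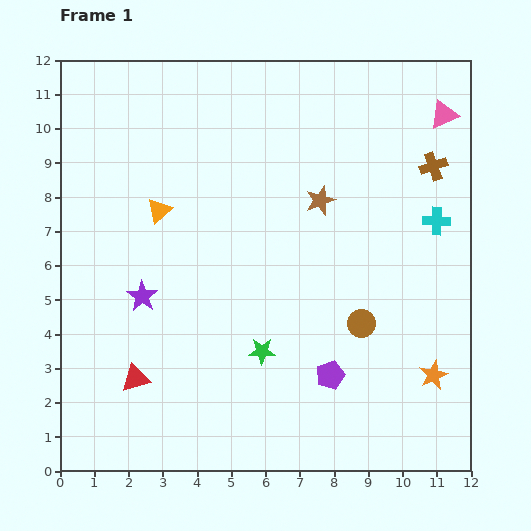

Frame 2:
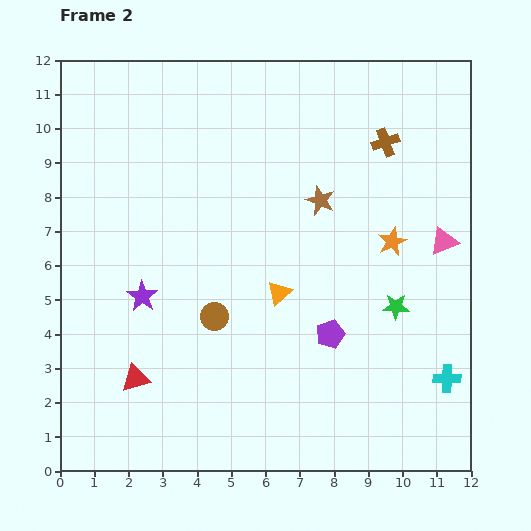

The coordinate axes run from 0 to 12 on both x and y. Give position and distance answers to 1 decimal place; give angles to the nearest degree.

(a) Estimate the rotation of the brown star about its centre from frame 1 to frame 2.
31° counter-clockwise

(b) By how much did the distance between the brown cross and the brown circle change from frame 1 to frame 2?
+2.0

Distance in frame 1: 5.1. Distance in frame 2: 7.1.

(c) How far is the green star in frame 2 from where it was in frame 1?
4.1

The green star moved from (5.9, 3.5) to (9.8, 4.8), a distance of √(3.9² + 1.3²) ≈ 4.1.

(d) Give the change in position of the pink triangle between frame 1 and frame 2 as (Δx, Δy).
(0.0, -3.7)

The pink triangle was at (11.2, 10.4) in frame 1 and (11.2, 6.7) in frame 2.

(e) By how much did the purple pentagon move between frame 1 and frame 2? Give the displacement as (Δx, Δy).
(0.0, 1.2)

The purple pentagon was at (7.9, 2.8) in frame 1 and (7.9, 4.0) in frame 2.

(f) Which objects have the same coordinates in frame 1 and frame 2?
the red triangle, the brown star, the purple star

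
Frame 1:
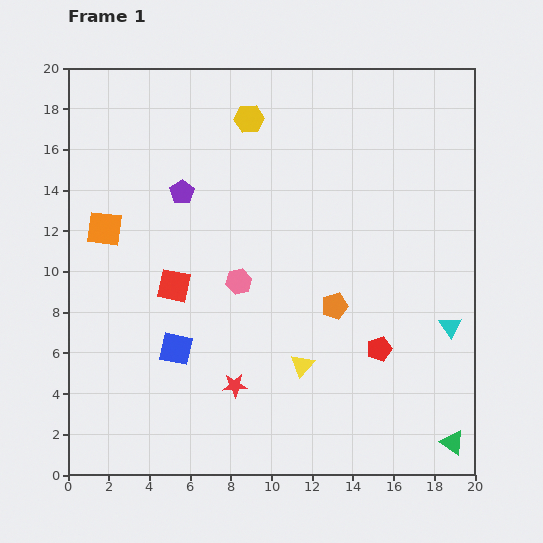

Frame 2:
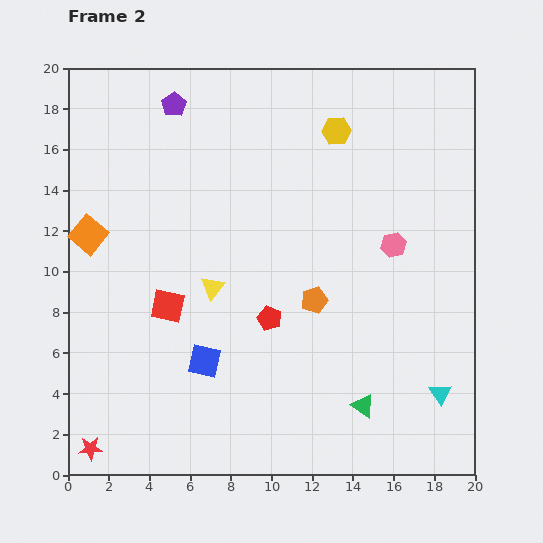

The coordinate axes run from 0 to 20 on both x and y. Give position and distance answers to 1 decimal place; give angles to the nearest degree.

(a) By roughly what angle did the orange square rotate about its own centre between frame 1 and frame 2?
33° clockwise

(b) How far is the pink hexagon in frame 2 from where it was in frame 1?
7.8

The pink hexagon moved from (8.4, 9.5) to (16.0, 11.3), a distance of √(7.6² + 1.8²) ≈ 7.8.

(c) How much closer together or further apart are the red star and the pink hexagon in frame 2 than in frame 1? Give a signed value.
+12.8

Distance in frame 1: 5.1. Distance in frame 2: 17.9.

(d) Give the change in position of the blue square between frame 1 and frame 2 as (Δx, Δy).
(1.4, -0.6)

The blue square was at (5.3, 6.2) in frame 1 and (6.7, 5.6) in frame 2.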